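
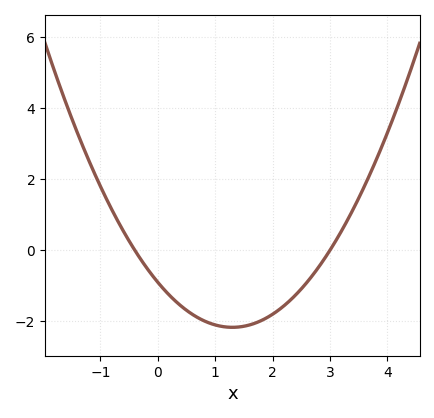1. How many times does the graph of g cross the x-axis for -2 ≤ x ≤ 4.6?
2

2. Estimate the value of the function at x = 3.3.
0.8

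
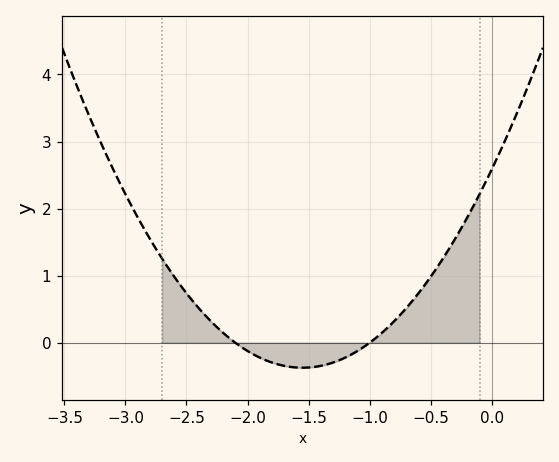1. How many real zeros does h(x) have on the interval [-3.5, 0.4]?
2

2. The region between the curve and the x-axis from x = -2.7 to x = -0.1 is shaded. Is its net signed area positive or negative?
positive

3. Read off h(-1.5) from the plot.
-0.4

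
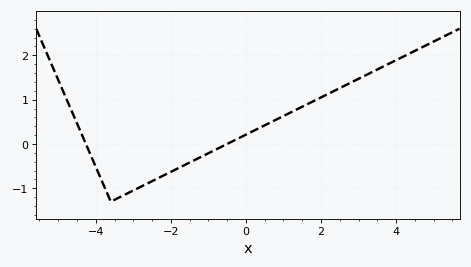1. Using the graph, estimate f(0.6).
0.463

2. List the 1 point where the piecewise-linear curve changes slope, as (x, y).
(-3.6, -1.3)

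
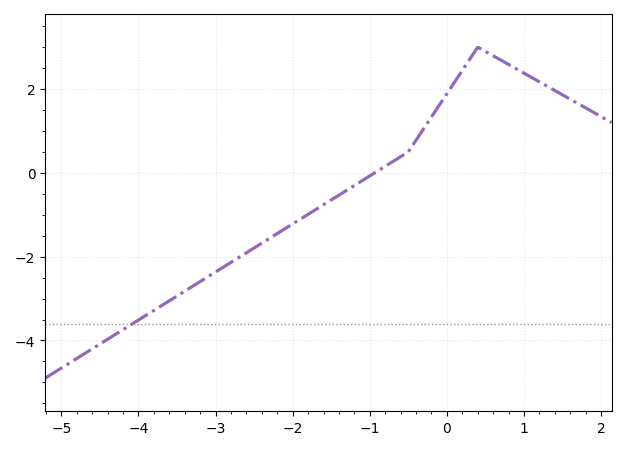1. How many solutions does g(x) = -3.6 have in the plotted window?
1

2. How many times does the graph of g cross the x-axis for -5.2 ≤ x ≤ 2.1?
1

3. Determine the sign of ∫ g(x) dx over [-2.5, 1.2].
positive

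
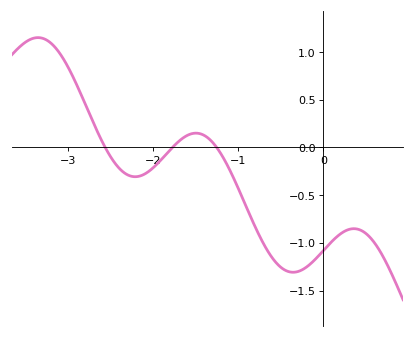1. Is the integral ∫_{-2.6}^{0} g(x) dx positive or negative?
negative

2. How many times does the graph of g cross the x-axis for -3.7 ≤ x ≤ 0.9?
3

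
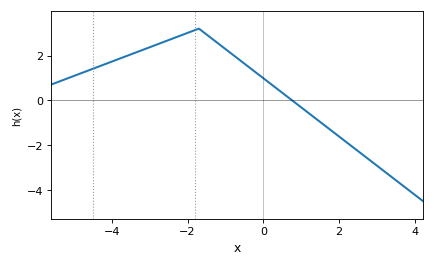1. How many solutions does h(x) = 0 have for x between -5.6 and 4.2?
1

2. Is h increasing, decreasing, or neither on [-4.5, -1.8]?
increasing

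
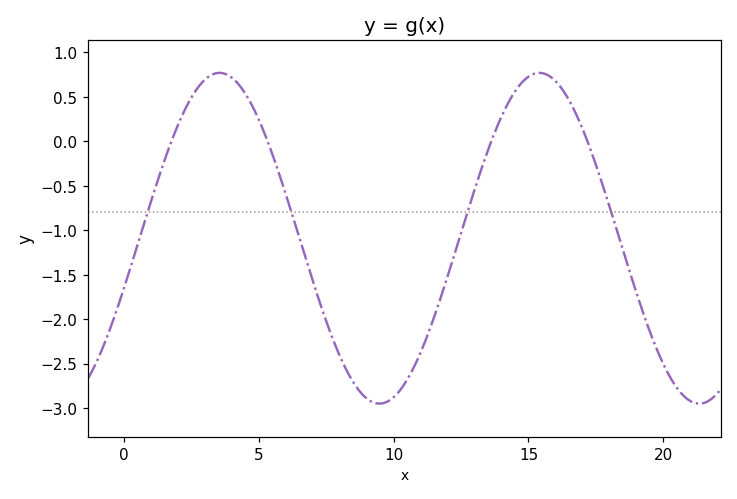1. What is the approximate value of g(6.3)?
-0.9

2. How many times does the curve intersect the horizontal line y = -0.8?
4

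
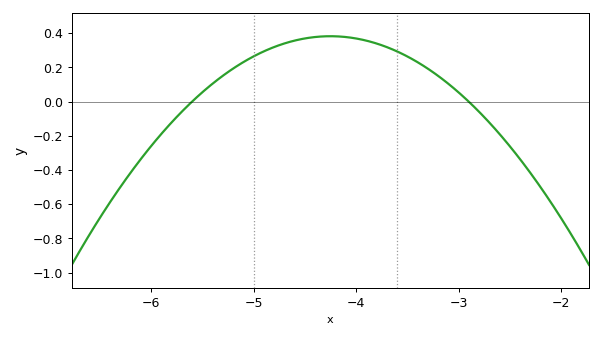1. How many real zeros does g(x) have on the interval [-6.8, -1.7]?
2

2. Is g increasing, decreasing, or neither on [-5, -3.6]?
neither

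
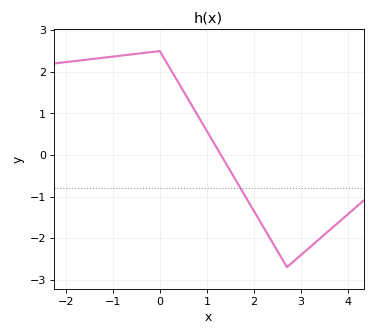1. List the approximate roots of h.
1.3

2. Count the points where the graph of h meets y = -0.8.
1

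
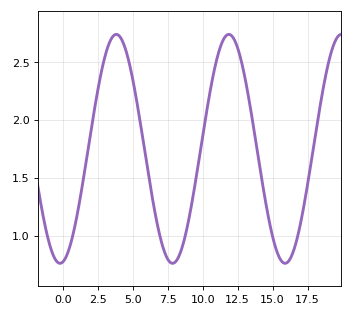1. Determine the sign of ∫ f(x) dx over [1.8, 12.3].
positive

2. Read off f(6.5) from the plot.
1.25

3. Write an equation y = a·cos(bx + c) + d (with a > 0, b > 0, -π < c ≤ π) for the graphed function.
y = 0.99cos(0.78x - 2.97) + 1.75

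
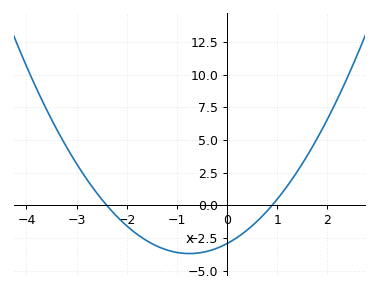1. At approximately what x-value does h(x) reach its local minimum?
-0.75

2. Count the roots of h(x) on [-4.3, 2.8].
2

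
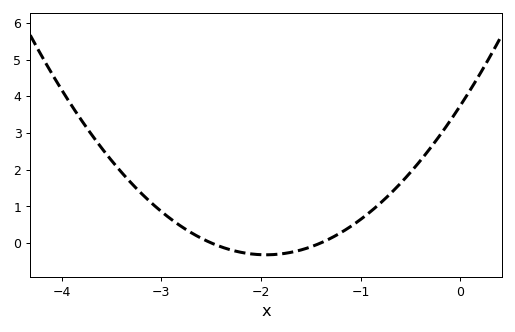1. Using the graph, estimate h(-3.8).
3.34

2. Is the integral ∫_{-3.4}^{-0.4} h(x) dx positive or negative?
positive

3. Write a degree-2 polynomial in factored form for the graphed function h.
y = 1.07(x + 2.5)(x + 1.4)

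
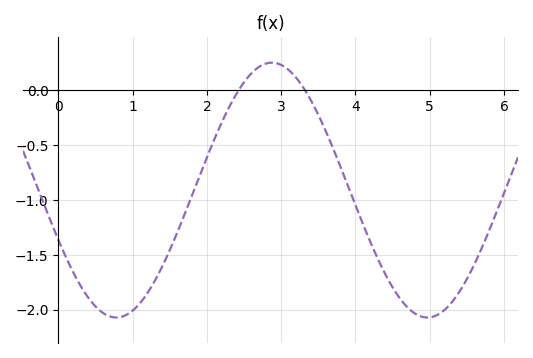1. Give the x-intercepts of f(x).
2.43, 3.32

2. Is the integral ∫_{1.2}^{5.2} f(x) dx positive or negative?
negative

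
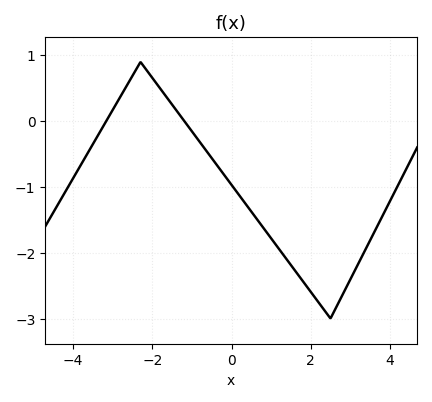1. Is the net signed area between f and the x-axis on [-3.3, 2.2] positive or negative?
negative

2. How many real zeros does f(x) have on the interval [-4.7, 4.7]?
2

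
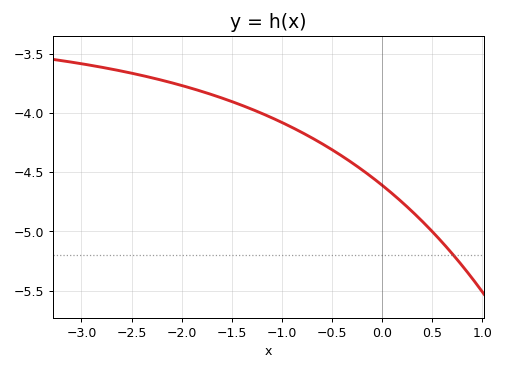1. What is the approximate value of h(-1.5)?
-3.9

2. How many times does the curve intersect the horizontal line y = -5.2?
1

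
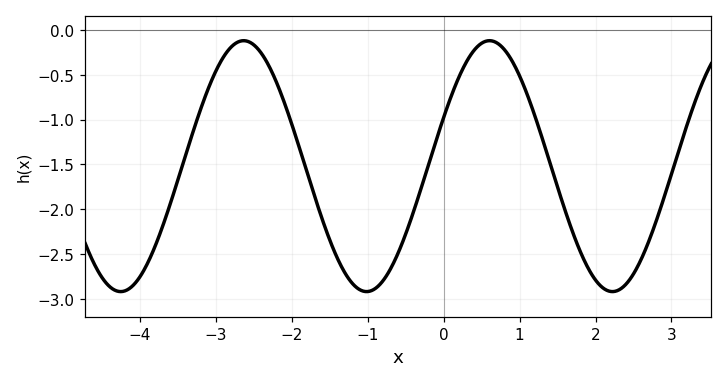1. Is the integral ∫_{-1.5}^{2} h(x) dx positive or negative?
negative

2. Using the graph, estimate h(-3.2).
-0.879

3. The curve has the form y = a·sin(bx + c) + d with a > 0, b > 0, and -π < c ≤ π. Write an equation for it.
y = 1.4sin(1.94x + 0.4) - 1.52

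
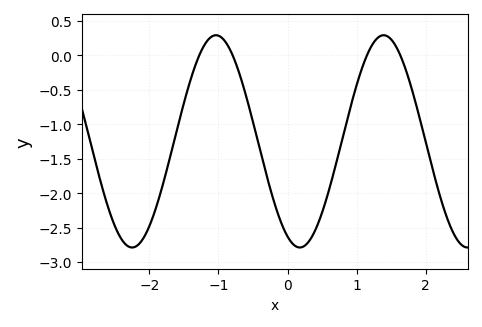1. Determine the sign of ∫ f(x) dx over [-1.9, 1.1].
negative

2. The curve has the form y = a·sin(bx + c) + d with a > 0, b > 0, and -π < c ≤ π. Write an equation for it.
y = 1.54sin(2.6x - 2) - 1.25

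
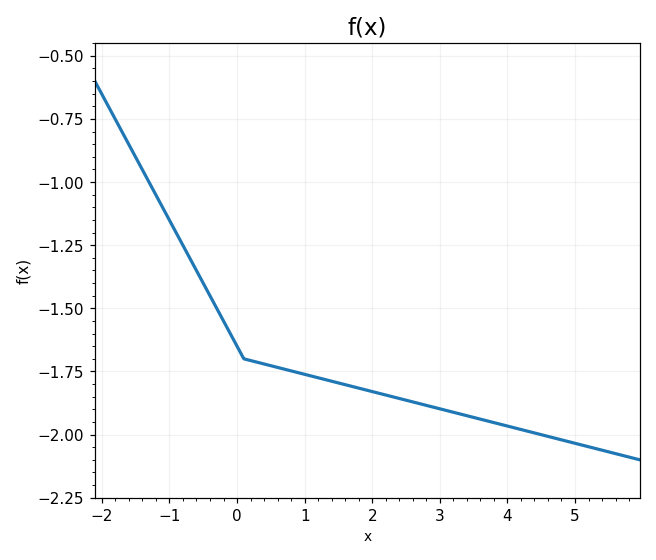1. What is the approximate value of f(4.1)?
-1.97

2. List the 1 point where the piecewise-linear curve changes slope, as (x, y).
(0.1, -1.7)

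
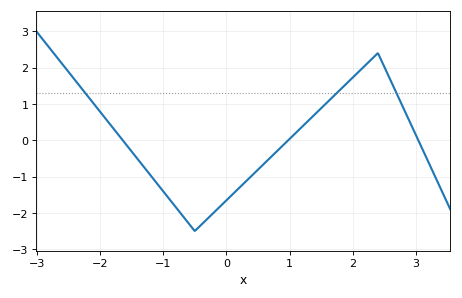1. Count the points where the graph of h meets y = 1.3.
3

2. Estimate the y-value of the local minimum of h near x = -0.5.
-2.5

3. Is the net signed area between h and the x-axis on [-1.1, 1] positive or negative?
negative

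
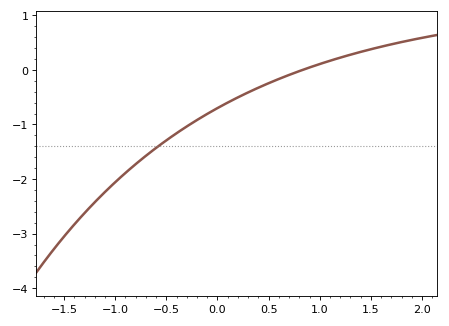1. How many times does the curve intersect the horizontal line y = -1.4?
1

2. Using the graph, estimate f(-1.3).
-2.6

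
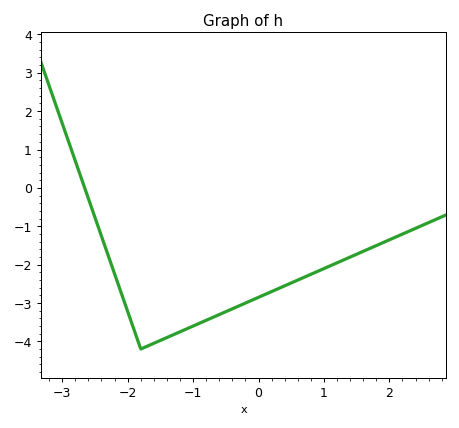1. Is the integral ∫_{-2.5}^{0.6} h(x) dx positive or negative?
negative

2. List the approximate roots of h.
-2.66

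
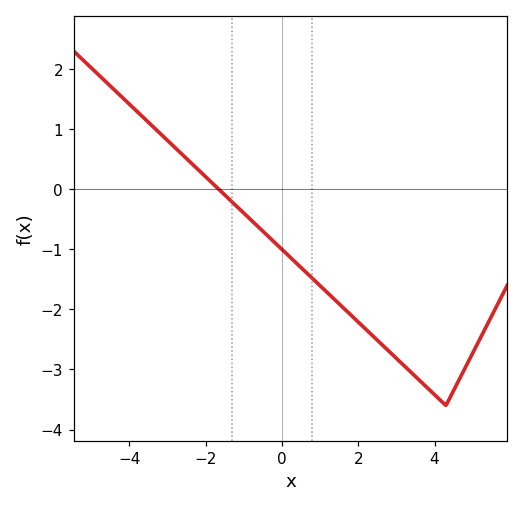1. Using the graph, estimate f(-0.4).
-0.757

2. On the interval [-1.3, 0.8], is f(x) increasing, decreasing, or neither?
decreasing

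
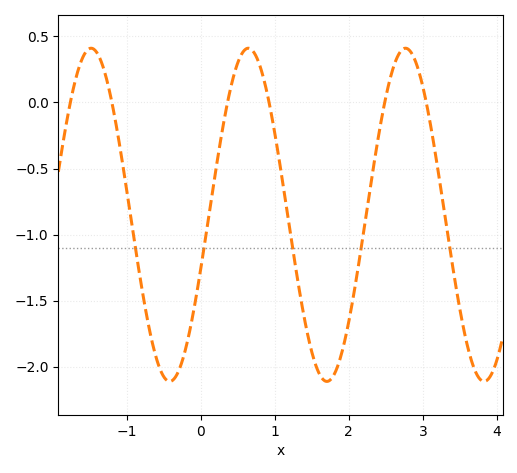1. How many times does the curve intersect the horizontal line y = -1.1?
5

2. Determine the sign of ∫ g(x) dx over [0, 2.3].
negative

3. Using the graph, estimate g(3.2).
-0.5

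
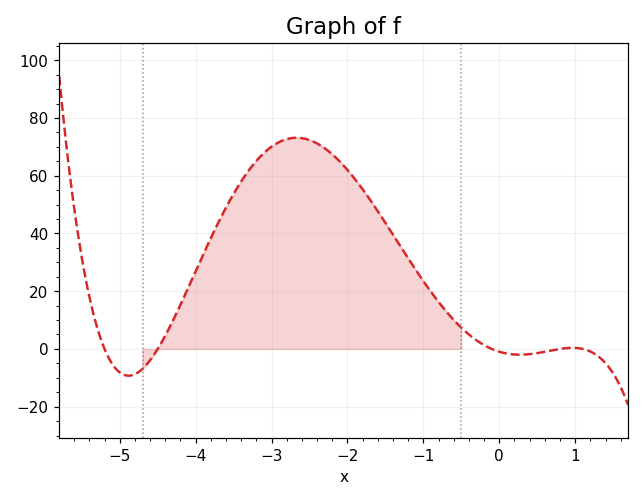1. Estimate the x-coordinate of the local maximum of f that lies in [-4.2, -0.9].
-2.7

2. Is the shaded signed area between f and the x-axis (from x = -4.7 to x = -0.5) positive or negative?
positive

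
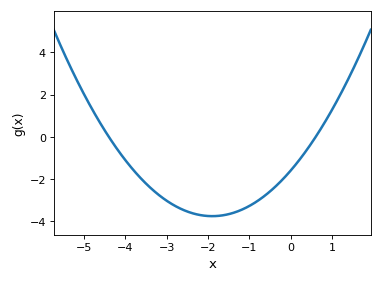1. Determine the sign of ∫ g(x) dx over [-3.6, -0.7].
negative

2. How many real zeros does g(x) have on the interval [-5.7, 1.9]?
2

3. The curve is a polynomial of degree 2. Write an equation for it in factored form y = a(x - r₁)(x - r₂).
y = 0.6(x + 4.4)(x - 0.6)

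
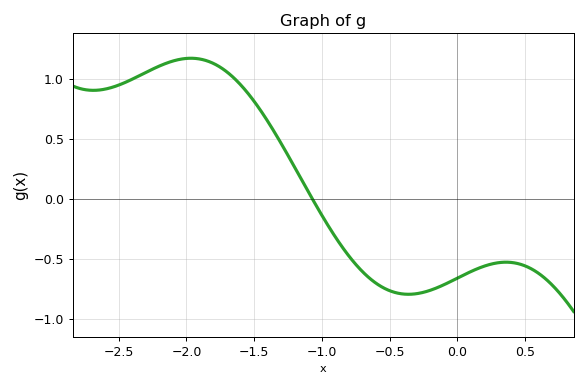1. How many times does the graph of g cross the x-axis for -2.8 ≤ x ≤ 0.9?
1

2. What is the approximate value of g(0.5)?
-0.554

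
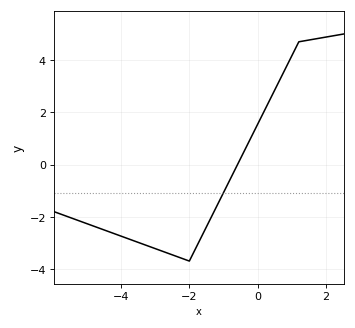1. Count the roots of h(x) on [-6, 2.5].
1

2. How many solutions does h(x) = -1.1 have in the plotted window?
1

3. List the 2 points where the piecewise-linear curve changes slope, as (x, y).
(-2, -3.7); (1.2, 4.7)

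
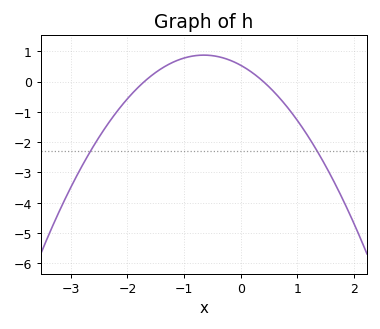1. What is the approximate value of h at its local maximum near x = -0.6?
0.9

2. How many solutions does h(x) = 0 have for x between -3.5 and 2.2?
2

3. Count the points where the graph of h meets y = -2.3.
2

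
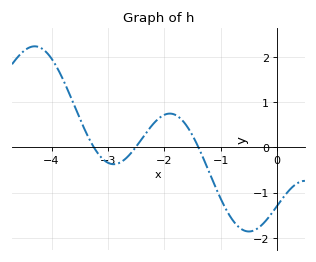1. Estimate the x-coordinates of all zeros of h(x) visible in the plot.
-3.2, -2.5, -1.4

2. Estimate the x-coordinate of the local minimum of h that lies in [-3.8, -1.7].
-2.9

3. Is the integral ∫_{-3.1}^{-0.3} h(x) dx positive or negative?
negative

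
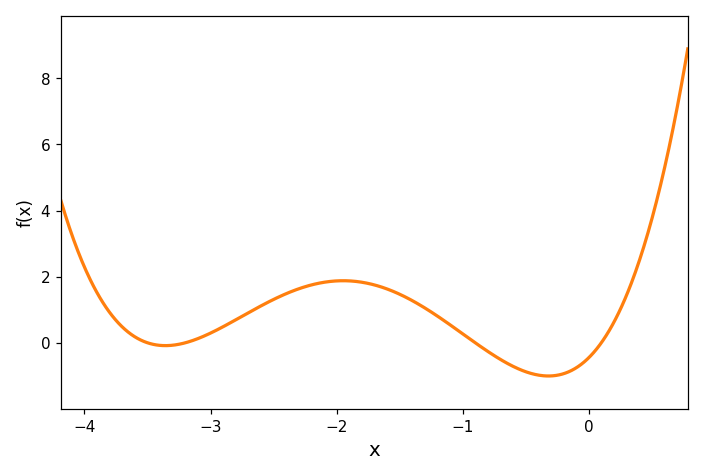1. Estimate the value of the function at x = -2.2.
1.75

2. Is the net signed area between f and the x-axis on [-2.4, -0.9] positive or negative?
positive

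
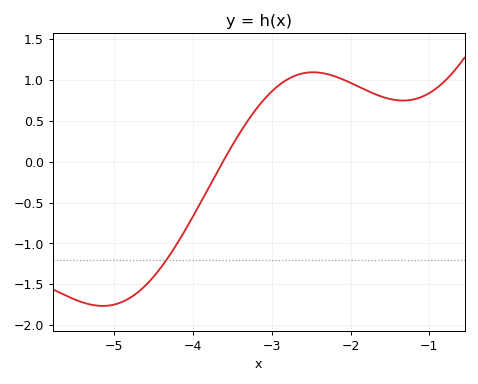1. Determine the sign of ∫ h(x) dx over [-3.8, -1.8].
positive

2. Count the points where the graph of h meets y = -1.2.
1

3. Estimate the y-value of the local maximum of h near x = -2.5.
1.09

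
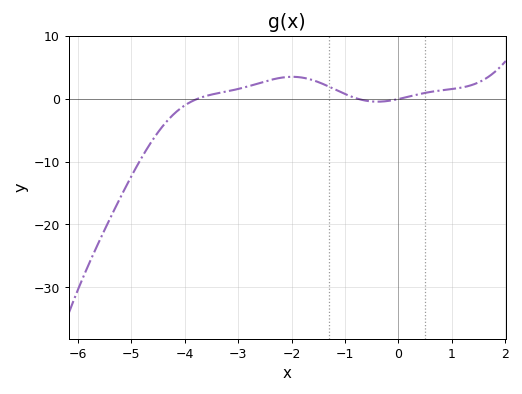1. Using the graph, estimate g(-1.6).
3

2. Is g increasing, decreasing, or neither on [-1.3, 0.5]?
neither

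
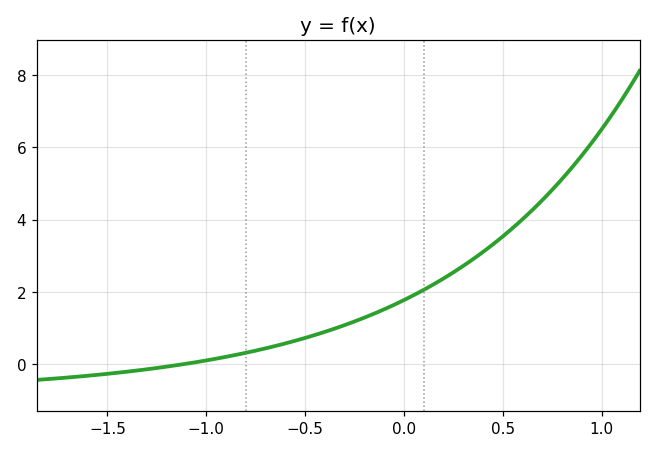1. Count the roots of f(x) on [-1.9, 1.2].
1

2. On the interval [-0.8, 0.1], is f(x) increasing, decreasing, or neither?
increasing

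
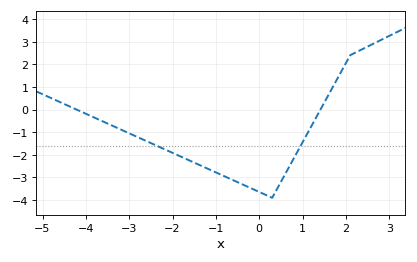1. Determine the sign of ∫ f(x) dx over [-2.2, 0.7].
negative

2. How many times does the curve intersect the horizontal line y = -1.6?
2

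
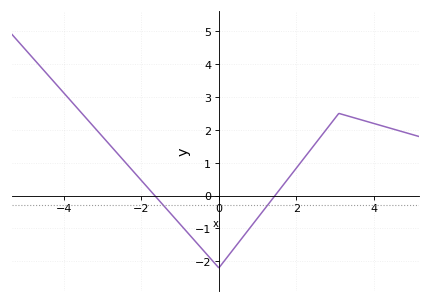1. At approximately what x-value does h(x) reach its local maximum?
3.2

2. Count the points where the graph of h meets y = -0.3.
2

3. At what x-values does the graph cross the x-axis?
-1.6, 1.4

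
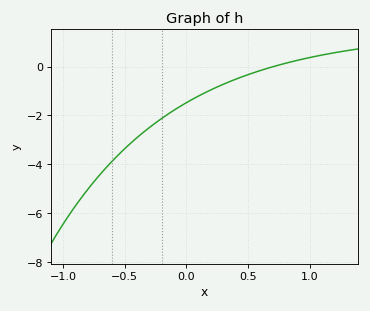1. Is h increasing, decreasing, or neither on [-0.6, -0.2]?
increasing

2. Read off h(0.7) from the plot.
-0.01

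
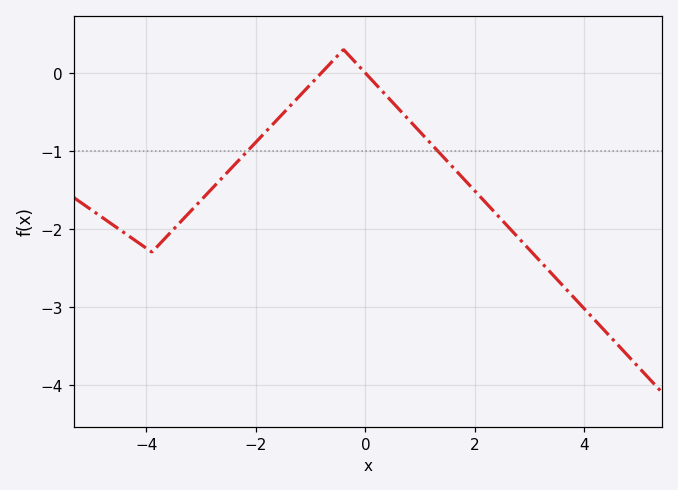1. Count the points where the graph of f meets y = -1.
2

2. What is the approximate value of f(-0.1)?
0.1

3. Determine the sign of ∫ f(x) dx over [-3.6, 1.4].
negative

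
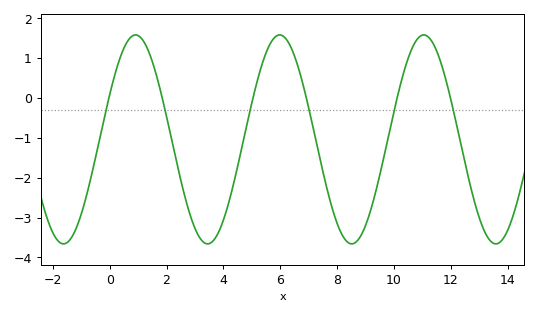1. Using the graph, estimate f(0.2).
0.6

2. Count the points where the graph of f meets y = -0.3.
6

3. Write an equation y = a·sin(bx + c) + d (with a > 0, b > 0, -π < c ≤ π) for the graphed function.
y = 2.62sin(1.2x + 0.44) - 1.04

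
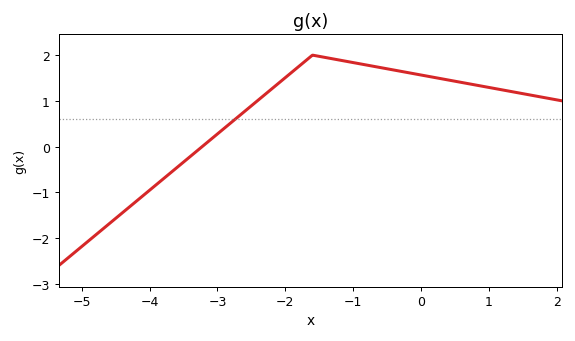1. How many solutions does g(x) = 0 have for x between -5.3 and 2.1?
1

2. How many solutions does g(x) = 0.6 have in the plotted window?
1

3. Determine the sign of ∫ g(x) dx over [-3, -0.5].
positive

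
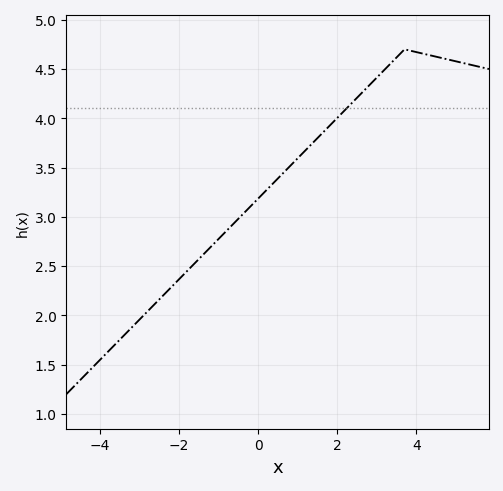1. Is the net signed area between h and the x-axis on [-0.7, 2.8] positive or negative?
positive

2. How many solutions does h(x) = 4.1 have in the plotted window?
1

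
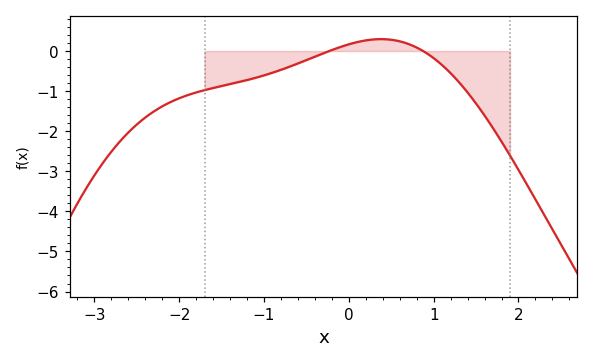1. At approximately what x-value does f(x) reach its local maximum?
0.379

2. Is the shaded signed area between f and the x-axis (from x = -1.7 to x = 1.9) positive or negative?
negative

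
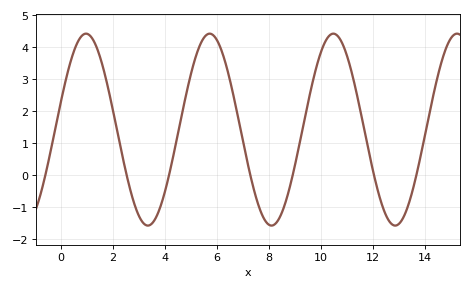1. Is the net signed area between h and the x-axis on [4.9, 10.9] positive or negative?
positive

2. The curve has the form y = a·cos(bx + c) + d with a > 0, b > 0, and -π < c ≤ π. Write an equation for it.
y = 3cos(1.32x - 1.26) + 1.42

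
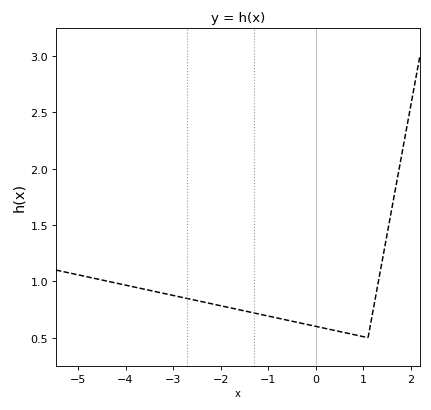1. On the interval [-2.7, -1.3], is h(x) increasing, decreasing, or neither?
decreasing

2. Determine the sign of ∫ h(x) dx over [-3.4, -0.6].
positive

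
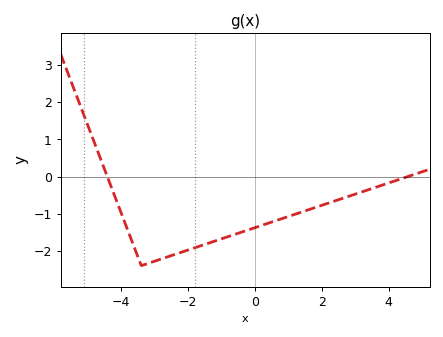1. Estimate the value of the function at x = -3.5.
-2.2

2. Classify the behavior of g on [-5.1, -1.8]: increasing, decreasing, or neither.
neither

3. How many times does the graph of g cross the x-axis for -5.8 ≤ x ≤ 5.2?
2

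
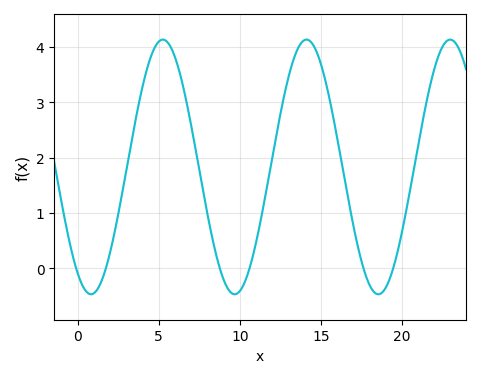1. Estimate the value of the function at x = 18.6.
-0.467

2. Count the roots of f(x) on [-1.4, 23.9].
6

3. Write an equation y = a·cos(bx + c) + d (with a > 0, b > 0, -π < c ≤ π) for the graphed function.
y = 2.3cos(0.71x + 2.55) + 1.83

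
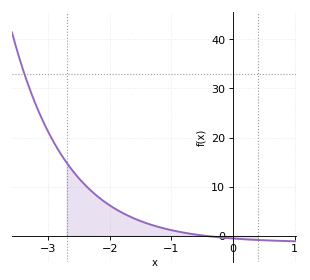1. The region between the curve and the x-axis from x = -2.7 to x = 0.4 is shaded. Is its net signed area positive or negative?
positive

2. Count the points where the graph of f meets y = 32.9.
1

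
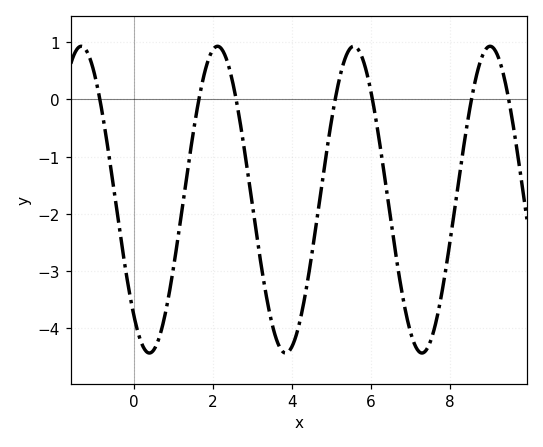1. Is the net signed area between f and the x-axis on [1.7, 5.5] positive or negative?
negative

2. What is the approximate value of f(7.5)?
-4.3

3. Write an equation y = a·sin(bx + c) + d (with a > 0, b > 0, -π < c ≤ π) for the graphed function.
y = 2.68sin(1.8x - 2.3) - 1.75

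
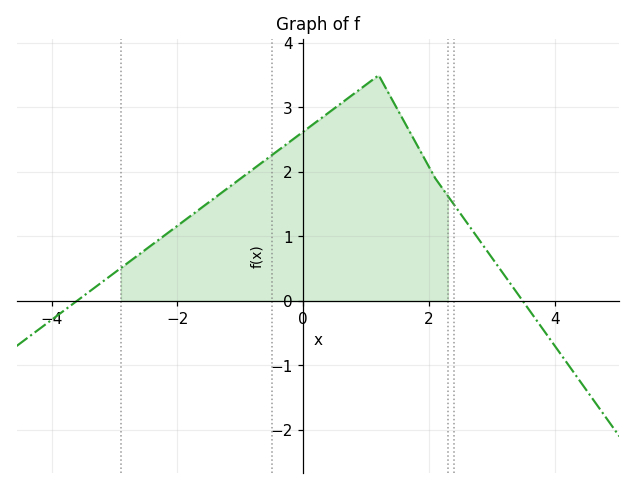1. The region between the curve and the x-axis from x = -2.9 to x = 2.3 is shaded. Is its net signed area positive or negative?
positive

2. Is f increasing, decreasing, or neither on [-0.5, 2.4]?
neither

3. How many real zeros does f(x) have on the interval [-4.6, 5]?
2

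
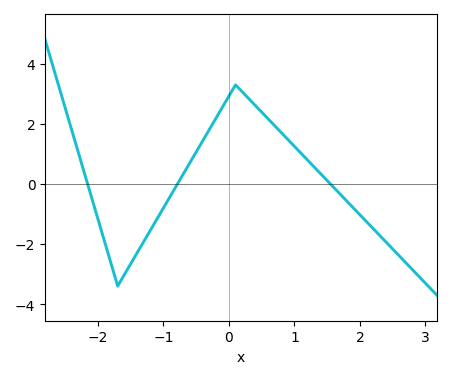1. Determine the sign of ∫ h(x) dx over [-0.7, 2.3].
positive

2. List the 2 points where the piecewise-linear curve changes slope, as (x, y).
(-1.7, -3.4); (0.1, 3.3)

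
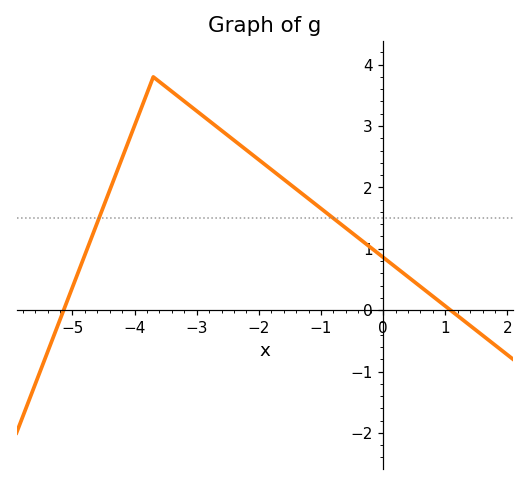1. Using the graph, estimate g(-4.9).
0.6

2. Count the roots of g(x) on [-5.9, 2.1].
2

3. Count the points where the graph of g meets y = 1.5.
2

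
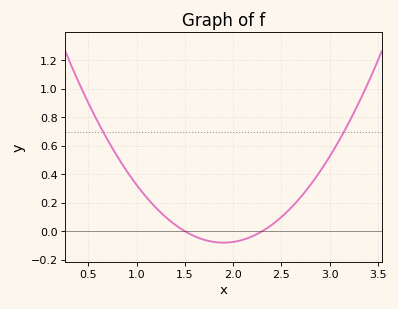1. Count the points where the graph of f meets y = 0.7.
2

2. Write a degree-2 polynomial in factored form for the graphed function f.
y = 0.5(x - 1.5)(x - 2.3)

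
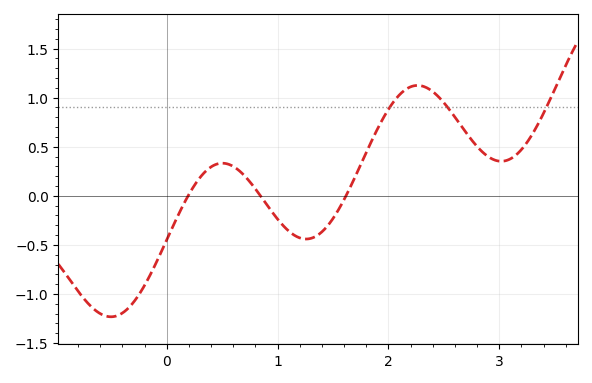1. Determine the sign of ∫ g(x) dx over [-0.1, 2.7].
positive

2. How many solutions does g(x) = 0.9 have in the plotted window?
3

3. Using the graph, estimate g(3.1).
0.4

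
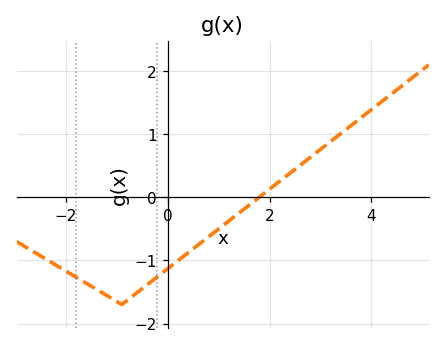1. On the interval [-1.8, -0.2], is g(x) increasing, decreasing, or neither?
neither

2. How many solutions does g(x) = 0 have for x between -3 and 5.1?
1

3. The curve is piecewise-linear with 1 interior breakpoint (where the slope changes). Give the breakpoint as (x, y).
(-0.9, -1.7)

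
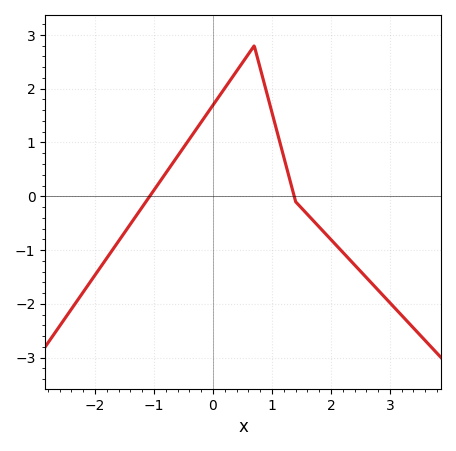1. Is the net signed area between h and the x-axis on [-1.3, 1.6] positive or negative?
positive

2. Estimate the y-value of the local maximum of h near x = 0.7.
2.8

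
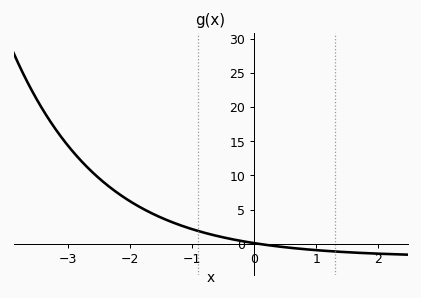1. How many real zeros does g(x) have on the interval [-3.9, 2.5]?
1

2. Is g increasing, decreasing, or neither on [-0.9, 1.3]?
decreasing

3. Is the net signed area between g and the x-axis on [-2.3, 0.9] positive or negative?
positive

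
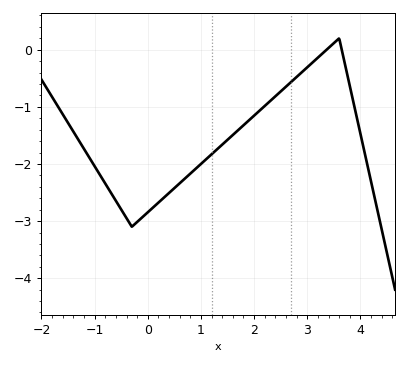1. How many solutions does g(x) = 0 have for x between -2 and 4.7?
2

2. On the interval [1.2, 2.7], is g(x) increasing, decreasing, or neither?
increasing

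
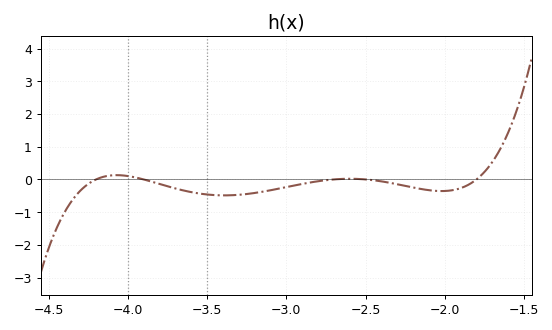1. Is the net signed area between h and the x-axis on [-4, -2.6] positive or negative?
negative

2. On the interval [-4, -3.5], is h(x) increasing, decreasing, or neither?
decreasing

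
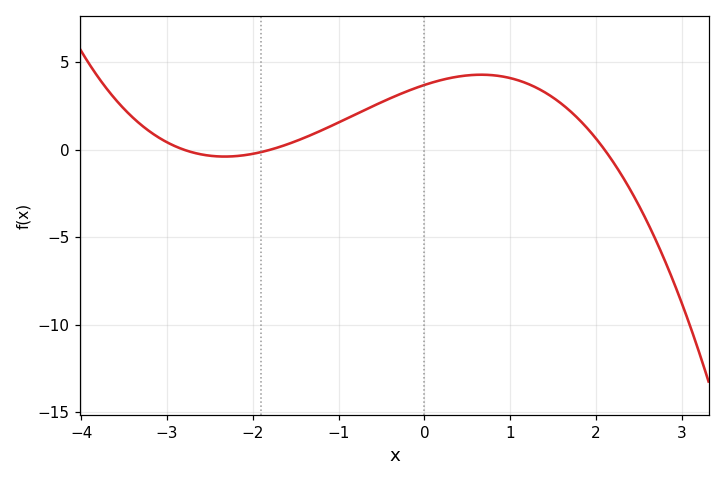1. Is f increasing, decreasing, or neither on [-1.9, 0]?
increasing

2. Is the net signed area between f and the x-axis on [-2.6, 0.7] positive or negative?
positive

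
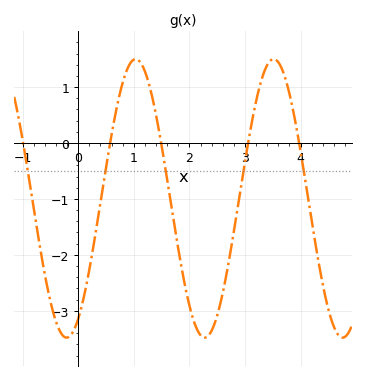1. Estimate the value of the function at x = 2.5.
-3.08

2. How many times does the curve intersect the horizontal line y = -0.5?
5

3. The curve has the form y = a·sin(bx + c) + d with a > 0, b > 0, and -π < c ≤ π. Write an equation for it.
y = 2.49sin(2.53x - 1.04) - 0.99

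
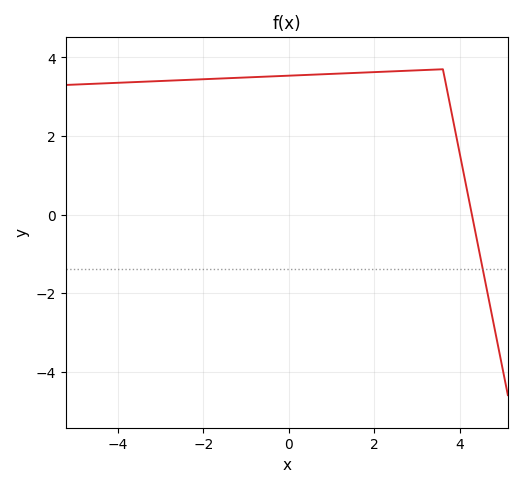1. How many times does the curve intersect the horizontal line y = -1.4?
1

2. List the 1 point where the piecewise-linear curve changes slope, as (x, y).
(3.6, 3.7)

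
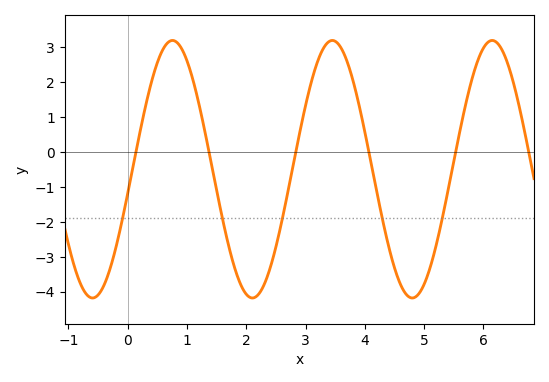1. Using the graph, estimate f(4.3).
-1.9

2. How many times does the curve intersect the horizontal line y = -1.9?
5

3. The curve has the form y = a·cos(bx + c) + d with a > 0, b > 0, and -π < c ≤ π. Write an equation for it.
y = 3.69cos(2.3x - 1.8) - 0.49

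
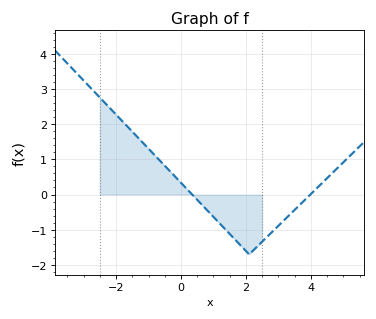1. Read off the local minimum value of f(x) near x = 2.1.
-1.7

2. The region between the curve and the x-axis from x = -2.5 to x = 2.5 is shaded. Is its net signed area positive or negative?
positive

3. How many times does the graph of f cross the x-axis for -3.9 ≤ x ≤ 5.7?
2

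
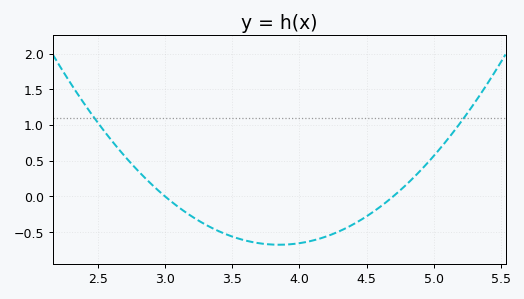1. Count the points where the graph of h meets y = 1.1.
2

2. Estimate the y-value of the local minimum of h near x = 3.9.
-0.7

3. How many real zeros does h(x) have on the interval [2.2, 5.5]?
2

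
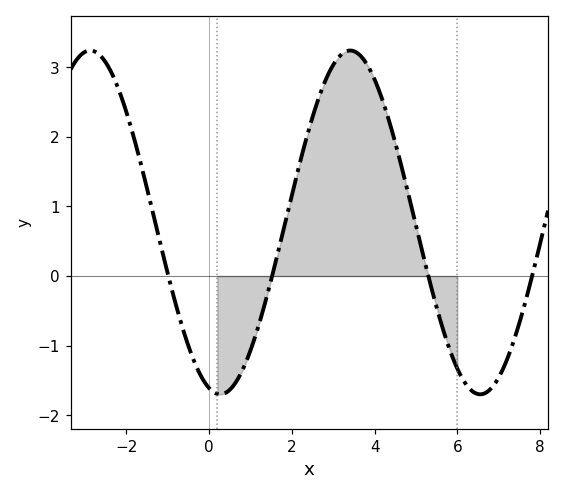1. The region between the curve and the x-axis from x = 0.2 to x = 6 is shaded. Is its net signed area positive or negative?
positive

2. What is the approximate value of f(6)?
-1.3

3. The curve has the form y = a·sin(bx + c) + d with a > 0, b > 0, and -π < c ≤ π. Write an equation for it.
y = 2.47sin(1x - 1.8) + 0.77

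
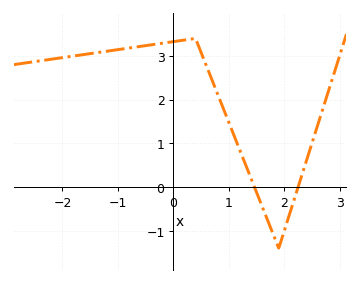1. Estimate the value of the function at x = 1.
1.48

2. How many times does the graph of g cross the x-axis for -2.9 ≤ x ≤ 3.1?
2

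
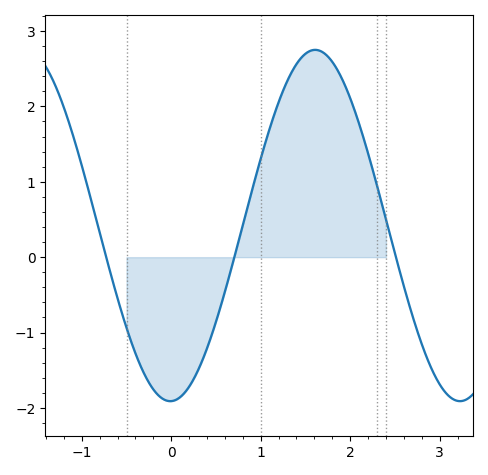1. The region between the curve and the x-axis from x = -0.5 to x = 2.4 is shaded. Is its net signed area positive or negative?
positive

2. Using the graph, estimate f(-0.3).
-1.55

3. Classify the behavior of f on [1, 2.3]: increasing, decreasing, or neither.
neither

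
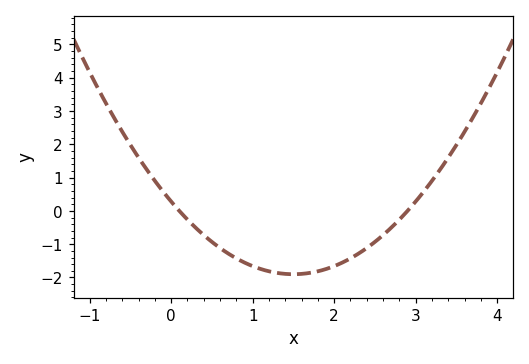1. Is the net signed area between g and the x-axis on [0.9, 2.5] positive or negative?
negative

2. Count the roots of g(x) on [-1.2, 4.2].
2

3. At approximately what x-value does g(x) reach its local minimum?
1.5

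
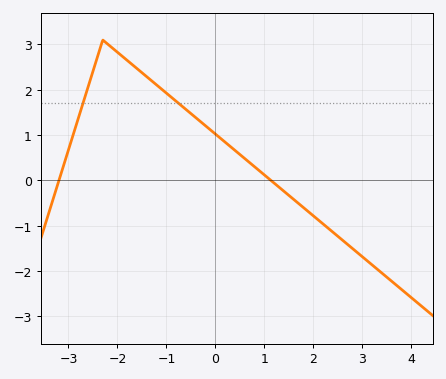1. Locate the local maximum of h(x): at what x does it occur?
-2.4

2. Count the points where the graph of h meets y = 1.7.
2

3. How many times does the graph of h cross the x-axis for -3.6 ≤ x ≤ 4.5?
2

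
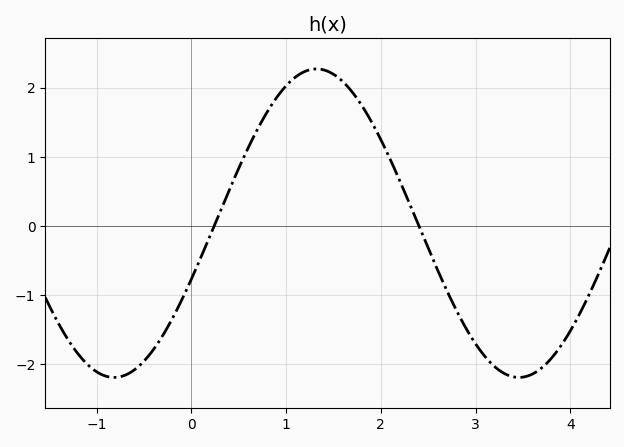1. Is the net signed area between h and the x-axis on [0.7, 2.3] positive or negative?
positive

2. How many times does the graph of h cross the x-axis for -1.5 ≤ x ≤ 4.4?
2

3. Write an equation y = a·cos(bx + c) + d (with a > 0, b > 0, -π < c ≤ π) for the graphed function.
y = 2.23cos(1.47x - 1.94) + 0.04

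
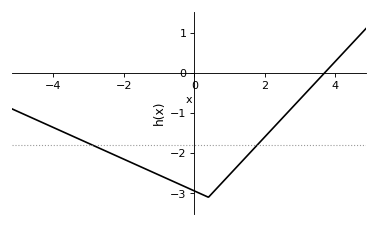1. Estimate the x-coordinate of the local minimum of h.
0.4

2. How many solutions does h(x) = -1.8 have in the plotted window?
2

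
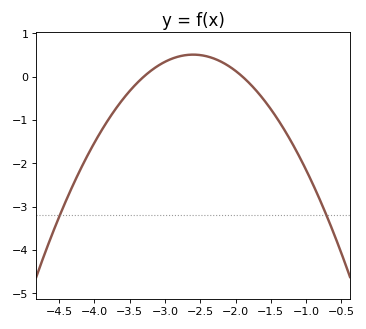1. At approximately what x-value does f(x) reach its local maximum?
-2.6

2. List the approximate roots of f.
-3.3, -1.9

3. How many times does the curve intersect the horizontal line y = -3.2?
2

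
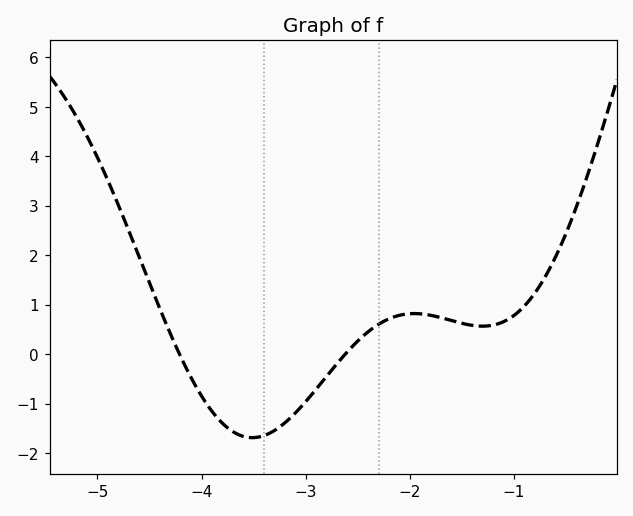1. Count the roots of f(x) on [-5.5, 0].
2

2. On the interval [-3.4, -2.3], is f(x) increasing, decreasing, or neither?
increasing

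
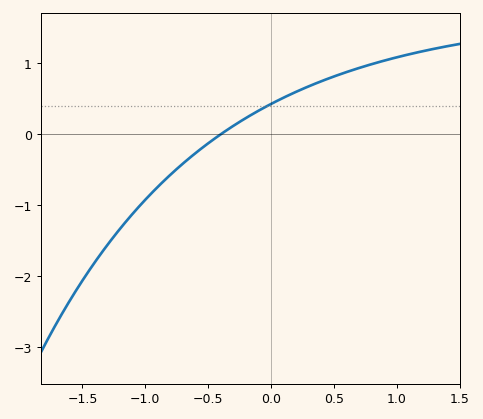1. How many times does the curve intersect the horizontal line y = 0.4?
1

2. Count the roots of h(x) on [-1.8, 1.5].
1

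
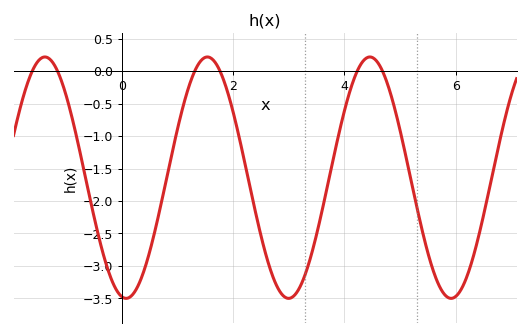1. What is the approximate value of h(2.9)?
-3.46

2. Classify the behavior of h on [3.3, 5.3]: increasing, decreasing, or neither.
neither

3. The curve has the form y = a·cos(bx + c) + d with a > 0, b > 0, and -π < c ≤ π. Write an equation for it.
y = 1.86cos(2.15x + 2.98) - 1.64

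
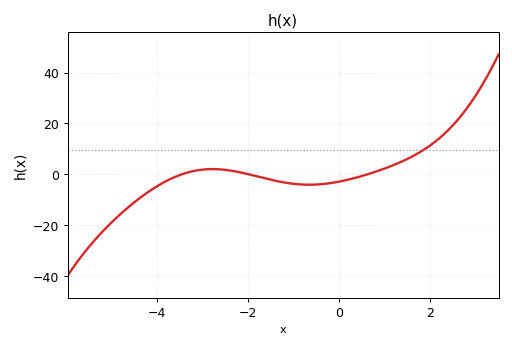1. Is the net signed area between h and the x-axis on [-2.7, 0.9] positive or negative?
negative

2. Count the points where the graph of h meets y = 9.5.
1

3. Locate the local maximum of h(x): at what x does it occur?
-2.8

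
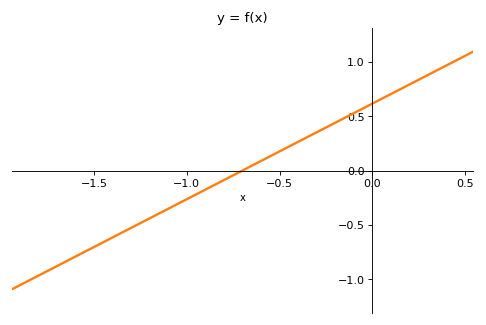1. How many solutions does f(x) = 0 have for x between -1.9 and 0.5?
1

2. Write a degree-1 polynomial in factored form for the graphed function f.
y = 0.88(x + 0.7)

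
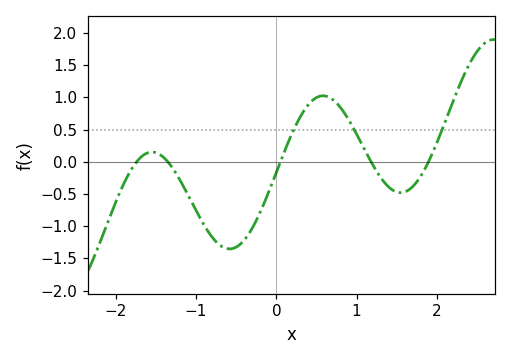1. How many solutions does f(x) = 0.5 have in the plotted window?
3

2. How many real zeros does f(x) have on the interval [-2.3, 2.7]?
5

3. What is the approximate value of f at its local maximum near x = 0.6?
1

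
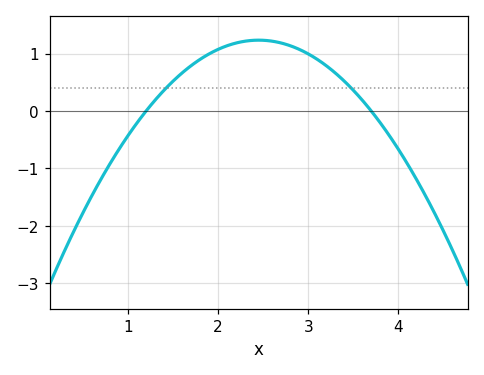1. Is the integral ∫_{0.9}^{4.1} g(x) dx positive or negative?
positive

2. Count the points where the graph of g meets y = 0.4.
2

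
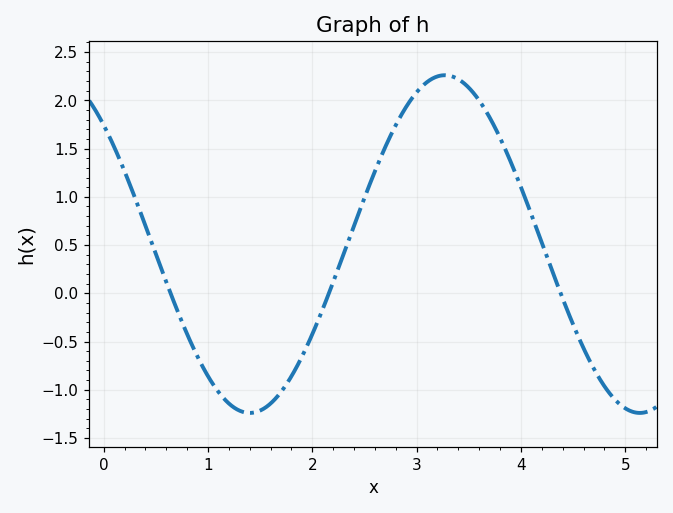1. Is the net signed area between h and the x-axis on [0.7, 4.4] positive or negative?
positive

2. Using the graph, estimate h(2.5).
0.99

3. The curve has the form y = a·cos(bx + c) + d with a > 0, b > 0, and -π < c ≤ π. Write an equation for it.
y = 1.75cos(1.68x + 0.79) + 0.51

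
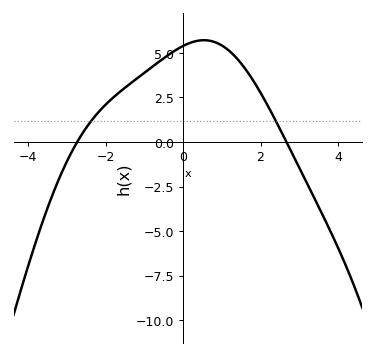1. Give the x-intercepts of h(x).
-2.73, 2.67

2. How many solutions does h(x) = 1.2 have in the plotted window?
2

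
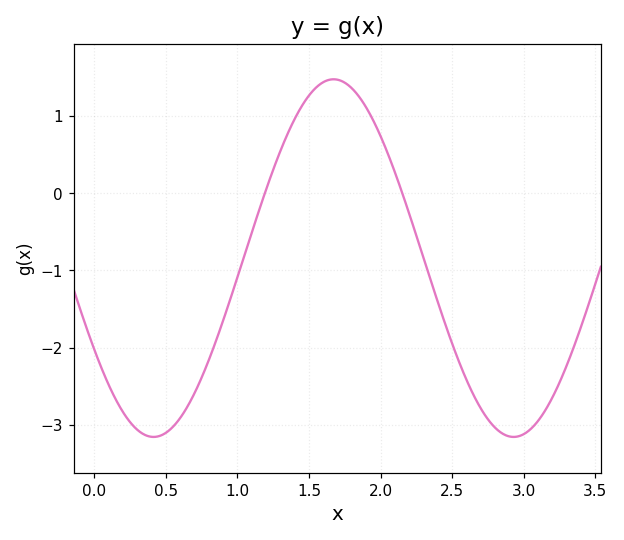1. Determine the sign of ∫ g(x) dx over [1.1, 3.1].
negative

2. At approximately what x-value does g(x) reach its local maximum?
1.65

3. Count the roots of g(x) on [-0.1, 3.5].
2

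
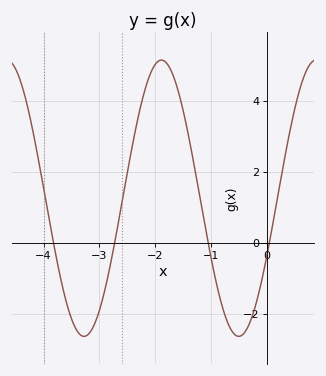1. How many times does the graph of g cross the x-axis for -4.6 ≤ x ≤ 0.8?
4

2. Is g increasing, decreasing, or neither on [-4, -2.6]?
neither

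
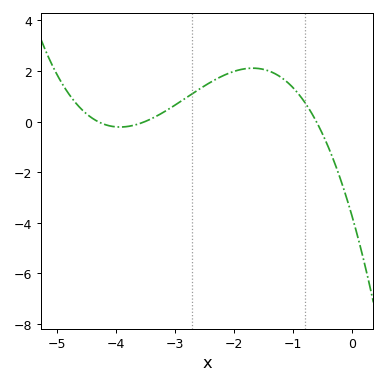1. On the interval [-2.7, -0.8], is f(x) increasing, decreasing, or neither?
neither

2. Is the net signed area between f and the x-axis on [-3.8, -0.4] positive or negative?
positive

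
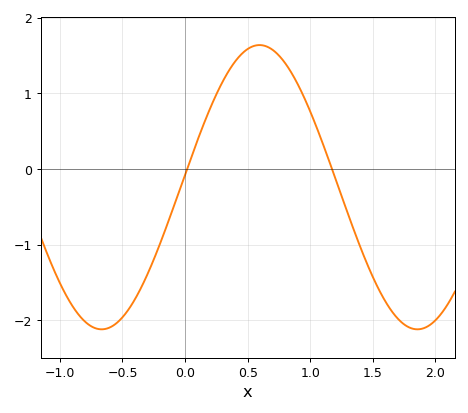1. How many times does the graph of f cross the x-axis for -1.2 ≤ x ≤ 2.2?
2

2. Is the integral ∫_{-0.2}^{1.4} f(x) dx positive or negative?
positive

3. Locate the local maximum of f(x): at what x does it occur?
0.6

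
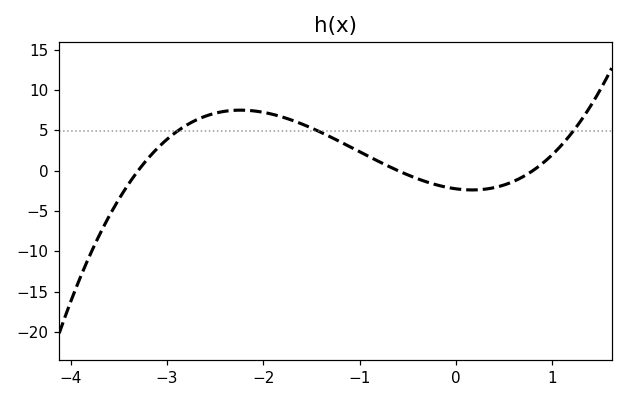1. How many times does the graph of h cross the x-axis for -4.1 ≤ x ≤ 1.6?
3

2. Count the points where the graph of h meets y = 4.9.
3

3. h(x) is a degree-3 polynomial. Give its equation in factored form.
y = 1.42(x + 3.3)(x + 0.6)(x - 0.8)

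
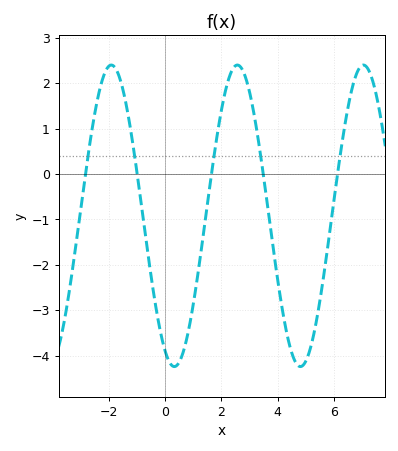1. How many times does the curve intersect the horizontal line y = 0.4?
5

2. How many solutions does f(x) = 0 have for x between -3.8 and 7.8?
5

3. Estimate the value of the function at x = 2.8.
2.22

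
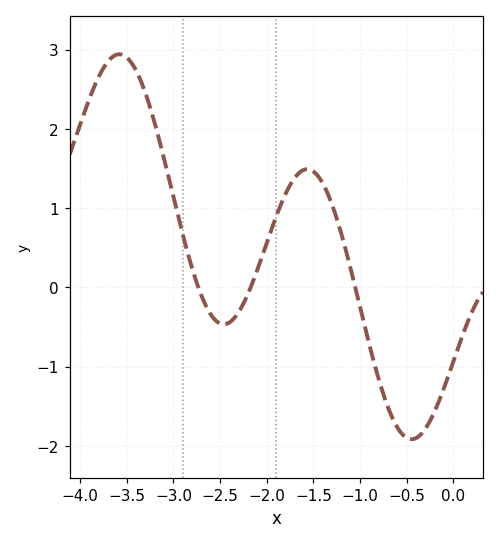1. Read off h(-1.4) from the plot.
1.31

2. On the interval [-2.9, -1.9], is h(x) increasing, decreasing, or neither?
neither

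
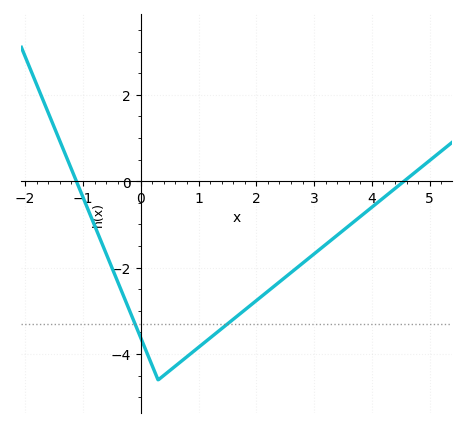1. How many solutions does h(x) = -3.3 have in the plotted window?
2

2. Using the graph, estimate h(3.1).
-1.57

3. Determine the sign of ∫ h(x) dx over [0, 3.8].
negative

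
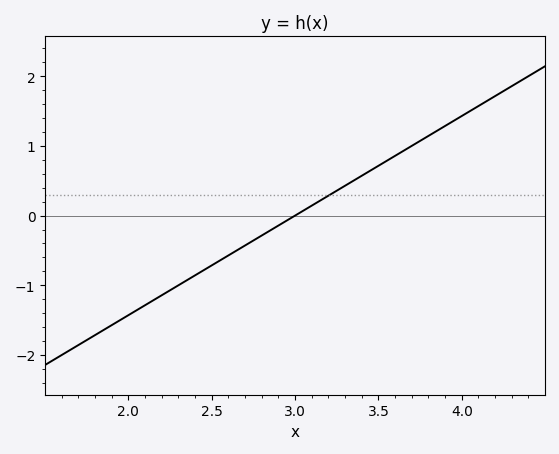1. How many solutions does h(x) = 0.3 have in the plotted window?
1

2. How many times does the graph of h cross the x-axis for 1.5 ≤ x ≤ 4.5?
1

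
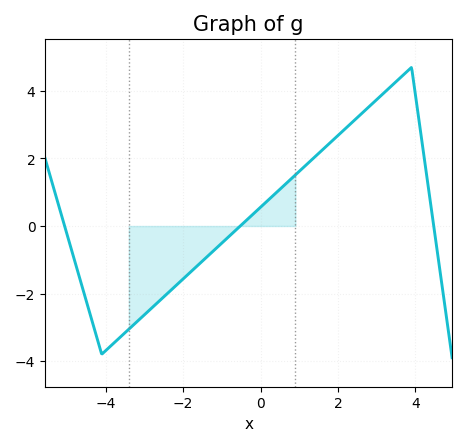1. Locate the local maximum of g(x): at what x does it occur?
3.8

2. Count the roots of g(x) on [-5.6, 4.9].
3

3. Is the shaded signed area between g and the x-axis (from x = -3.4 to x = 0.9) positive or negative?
negative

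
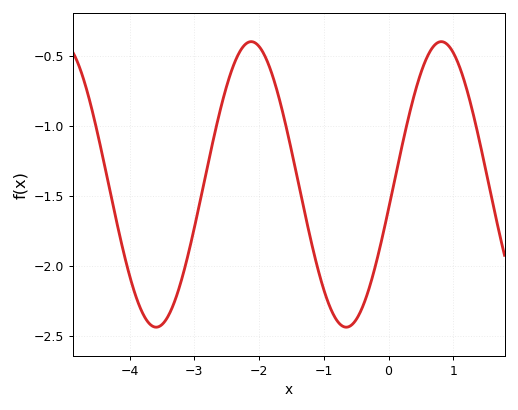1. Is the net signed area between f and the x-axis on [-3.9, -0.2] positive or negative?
negative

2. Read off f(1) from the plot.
-0.5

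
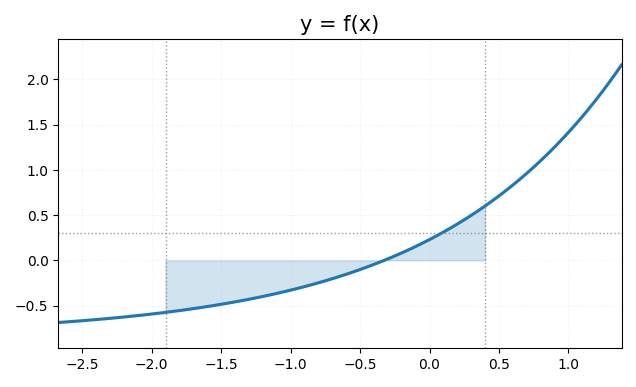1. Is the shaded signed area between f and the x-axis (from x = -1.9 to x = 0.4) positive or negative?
negative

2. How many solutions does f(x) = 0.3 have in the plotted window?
1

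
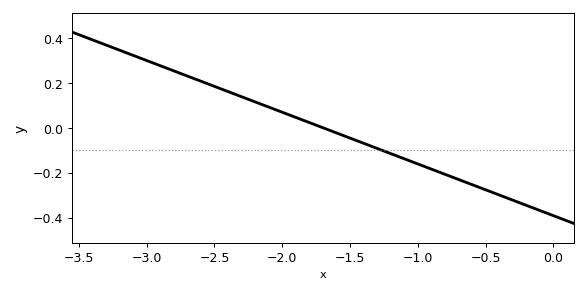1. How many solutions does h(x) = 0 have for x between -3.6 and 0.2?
1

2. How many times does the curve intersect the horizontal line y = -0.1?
1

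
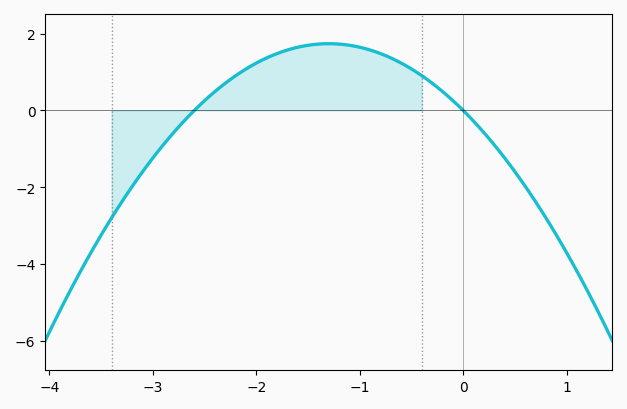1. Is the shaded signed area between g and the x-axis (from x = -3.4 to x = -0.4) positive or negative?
positive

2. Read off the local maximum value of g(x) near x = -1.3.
1.8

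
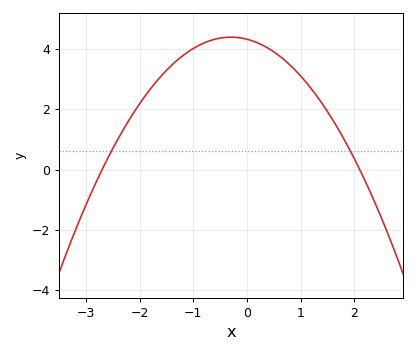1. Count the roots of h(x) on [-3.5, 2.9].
2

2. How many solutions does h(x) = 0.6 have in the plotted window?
2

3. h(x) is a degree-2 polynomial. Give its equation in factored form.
y = -0.76(x + 2.7)(x - 2.1)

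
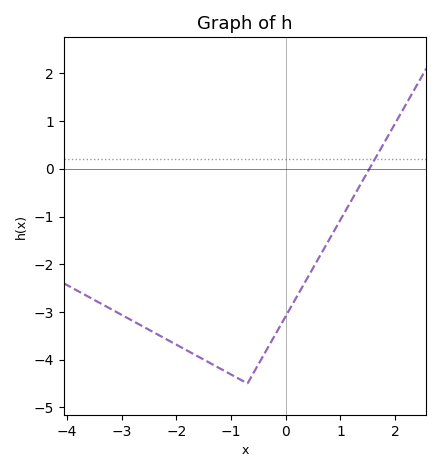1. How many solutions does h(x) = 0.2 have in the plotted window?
1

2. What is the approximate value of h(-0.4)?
-3.9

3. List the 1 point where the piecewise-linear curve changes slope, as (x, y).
(-0.7, -4.5)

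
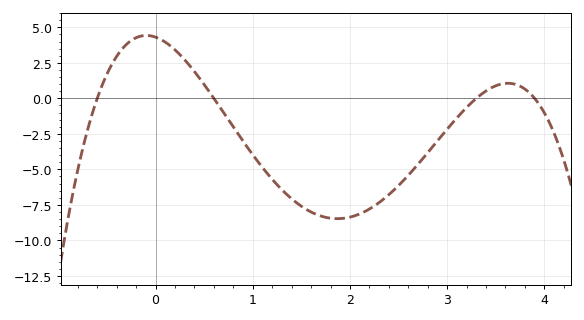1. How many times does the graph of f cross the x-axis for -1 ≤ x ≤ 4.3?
4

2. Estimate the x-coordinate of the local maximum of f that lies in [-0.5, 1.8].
-0.1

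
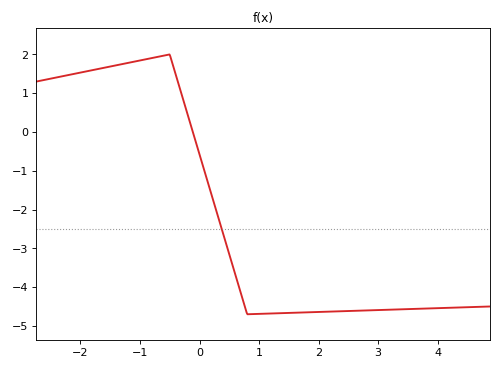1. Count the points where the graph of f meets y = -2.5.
1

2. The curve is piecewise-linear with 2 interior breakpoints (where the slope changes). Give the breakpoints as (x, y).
(-0.5, 2); (0.8, -4.7)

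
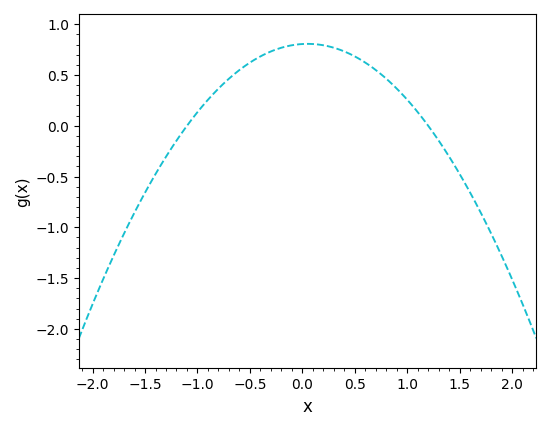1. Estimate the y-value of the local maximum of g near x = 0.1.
0.807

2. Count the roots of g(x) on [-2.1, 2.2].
2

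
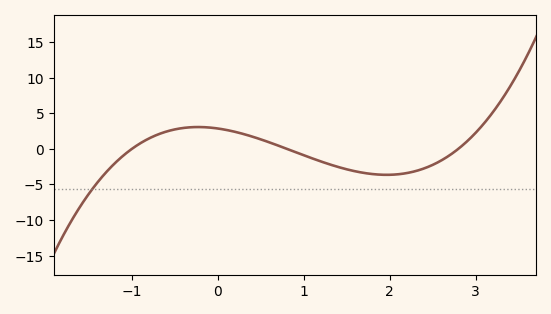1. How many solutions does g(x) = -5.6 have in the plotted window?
1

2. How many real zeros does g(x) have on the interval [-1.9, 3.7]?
3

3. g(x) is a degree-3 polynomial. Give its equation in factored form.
y = 1.27(x + 1)(x - 0.8)(x - 2.8)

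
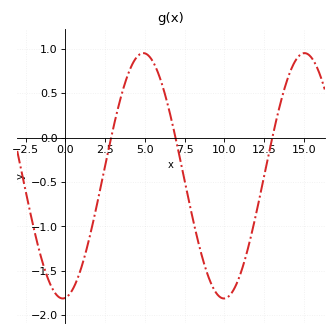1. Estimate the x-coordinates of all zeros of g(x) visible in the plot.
3, 7, 13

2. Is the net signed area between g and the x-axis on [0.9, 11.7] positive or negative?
negative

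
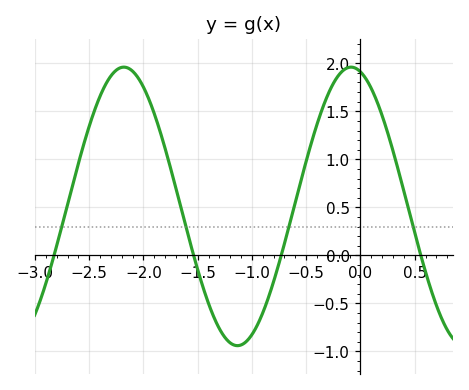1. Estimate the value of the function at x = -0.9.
-0.6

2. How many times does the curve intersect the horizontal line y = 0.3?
4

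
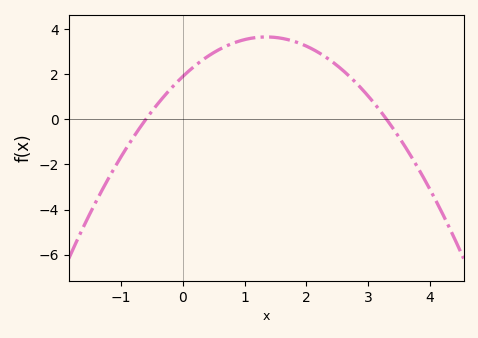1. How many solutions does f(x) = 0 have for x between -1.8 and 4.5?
2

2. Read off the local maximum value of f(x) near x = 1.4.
3.65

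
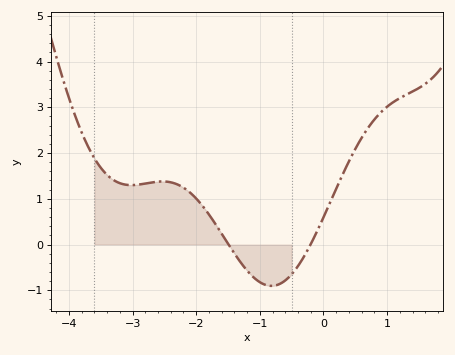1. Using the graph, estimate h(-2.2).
1.2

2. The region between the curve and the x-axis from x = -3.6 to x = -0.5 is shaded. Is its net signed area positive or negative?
positive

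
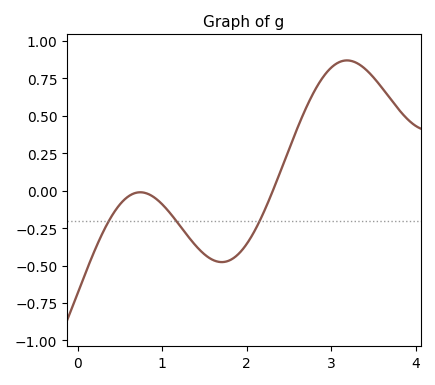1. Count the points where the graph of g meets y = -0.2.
3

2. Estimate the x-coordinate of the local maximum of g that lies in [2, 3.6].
3.2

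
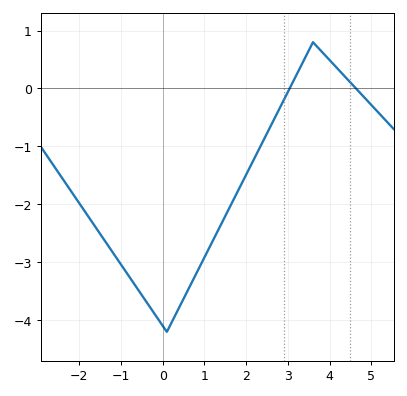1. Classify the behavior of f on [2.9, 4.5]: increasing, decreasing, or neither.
neither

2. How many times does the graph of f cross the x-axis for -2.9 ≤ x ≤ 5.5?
2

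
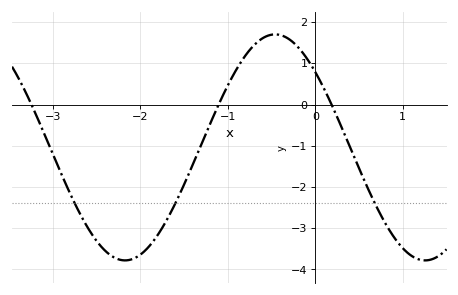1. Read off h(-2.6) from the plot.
-3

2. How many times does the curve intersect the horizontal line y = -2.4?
3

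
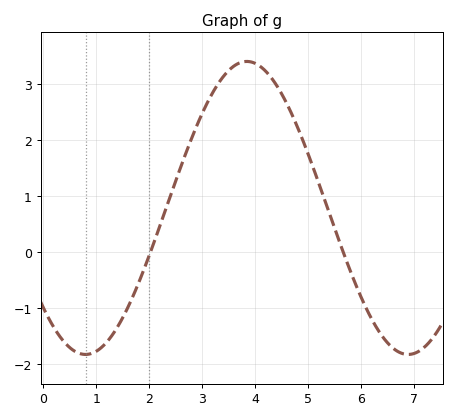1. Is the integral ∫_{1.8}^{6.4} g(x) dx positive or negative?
positive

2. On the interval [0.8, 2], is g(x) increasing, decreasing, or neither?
increasing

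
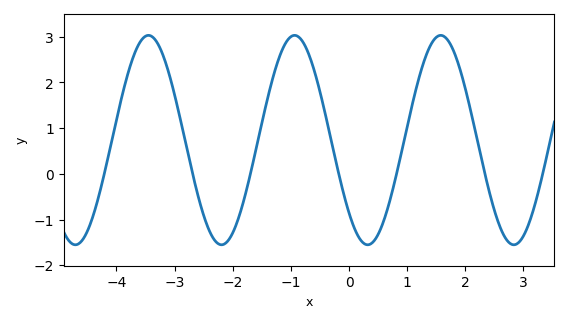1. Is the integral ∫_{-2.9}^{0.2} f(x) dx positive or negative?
positive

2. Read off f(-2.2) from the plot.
-1.55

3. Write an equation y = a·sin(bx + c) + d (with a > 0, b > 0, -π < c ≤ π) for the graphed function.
y = 2.29sin(2.5x - 2.37) + 0.74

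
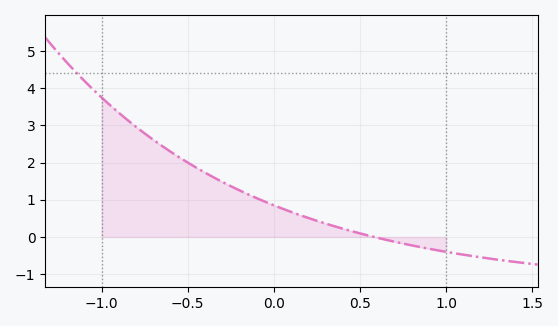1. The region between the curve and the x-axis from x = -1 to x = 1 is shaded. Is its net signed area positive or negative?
positive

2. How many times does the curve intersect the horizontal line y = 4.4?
1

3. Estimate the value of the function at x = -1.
3.75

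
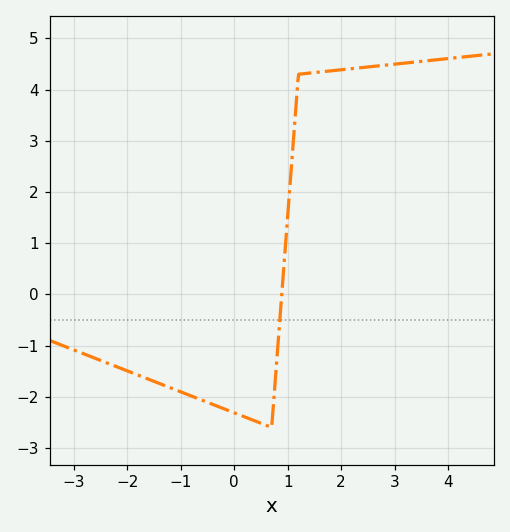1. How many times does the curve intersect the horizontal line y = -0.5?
1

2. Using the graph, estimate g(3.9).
4.6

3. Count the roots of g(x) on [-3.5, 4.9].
1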